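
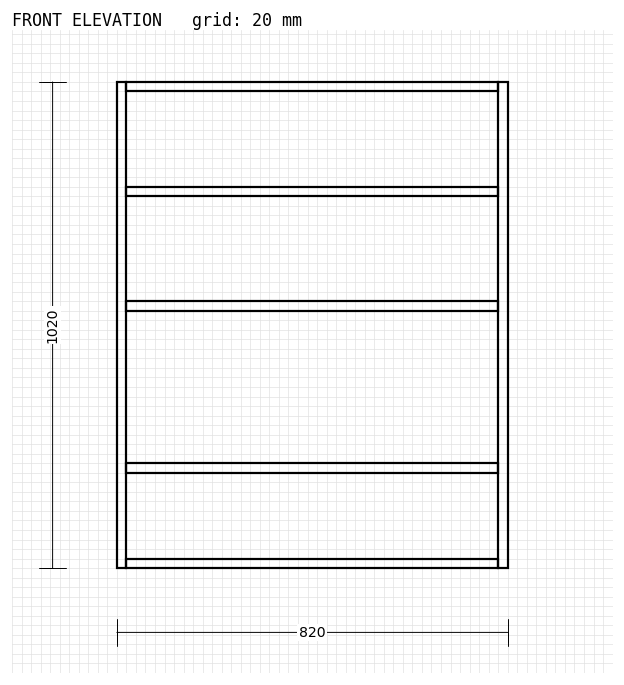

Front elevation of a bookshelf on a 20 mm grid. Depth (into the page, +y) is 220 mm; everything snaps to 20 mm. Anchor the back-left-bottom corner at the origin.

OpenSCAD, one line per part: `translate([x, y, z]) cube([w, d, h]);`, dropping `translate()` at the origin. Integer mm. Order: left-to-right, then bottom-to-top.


cube([20, 220, 1020]);
translate([20, 0, 0]) cube([780, 220, 20]);
translate([20, 0, 200]) cube([780, 220, 20]);
translate([20, 0, 540]) cube([780, 220, 20]);
translate([20, 0, 780]) cube([780, 220, 20]);
translate([20, 0, 1000]) cube([780, 220, 20]);
translate([800, 0, 0]) cube([20, 220, 1020]);


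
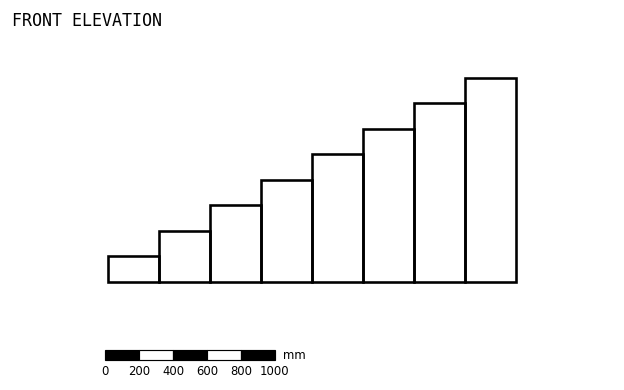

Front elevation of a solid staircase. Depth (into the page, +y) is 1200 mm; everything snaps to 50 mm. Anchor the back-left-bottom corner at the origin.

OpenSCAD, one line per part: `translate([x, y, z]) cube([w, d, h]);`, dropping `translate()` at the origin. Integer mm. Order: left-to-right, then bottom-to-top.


cube([300, 1200, 150]);
translate([300, 0, 0]) cube([300, 1200, 300]);
translate([600, 0, 0]) cube([300, 1200, 450]);
translate([900, 0, 0]) cube([300, 1200, 600]);
translate([1200, 0, 0]) cube([300, 1200, 750]);
translate([1500, 0, 0]) cube([300, 1200, 900]);
translate([1800, 0, 0]) cube([300, 1200, 1050]);
translate([2100, 0, 0]) cube([300, 1200, 1200]);


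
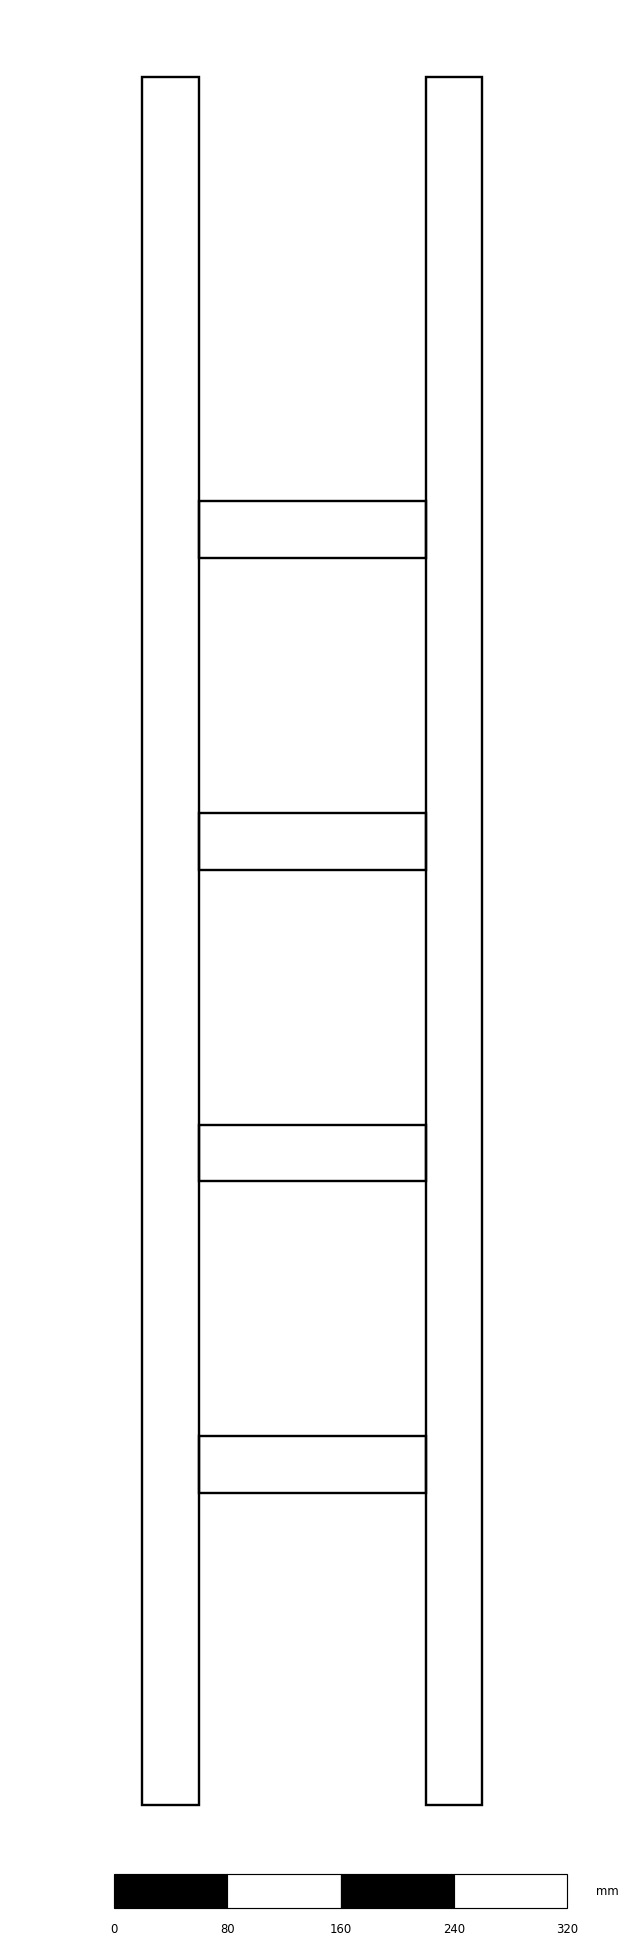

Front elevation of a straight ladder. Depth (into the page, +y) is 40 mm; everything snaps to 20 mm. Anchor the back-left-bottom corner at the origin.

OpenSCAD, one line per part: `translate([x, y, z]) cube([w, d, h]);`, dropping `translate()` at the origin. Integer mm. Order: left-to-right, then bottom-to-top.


cube([40, 40, 1220]);
translate([40, 0, 220]) cube([160, 40, 40]);
translate([40, 0, 440]) cube([160, 40, 40]);
translate([40, 0, 660]) cube([160, 40, 40]);
translate([40, 0, 880]) cube([160, 40, 40]);
translate([200, 0, 0]) cube([40, 40, 1220]);


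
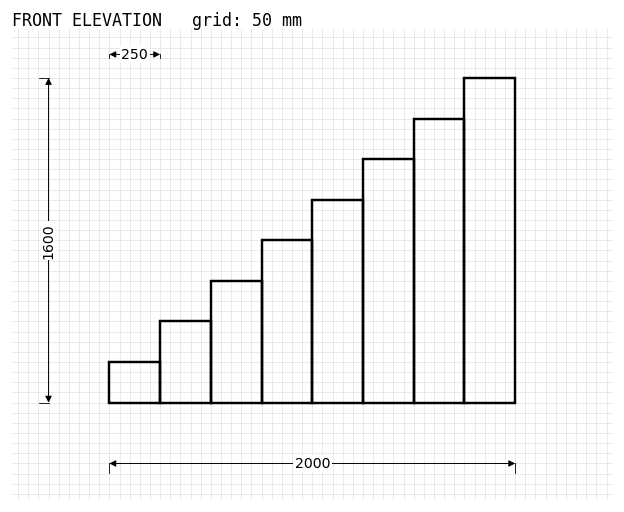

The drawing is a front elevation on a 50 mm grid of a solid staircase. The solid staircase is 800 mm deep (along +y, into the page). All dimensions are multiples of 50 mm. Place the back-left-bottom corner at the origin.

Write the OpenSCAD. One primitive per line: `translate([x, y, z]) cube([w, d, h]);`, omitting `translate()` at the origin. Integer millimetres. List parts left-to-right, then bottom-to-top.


cube([250, 800, 200]);
translate([250, 0, 0]) cube([250, 800, 400]);
translate([500, 0, 0]) cube([250, 800, 600]);
translate([750, 0, 0]) cube([250, 800, 800]);
translate([1000, 0, 0]) cube([250, 800, 1000]);
translate([1250, 0, 0]) cube([250, 800, 1200]);
translate([1500, 0, 0]) cube([250, 800, 1400]);
translate([1750, 0, 0]) cube([250, 800, 1600]);


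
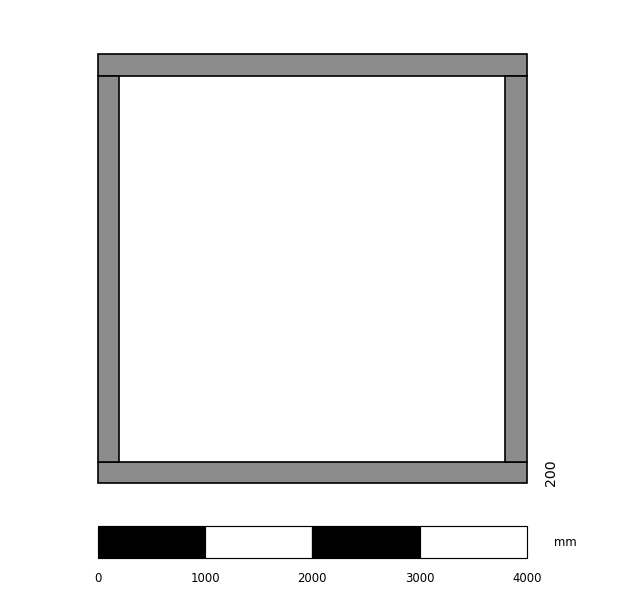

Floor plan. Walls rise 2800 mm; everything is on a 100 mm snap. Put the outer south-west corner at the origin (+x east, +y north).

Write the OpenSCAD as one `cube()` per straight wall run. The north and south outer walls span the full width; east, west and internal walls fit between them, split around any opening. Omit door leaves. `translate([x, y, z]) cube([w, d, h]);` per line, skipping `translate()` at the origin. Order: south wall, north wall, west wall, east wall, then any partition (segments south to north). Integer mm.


cube([4000, 200, 2800]);
translate([0, 3800, 0]) cube([4000, 200, 2800]);
translate([0, 200, 0]) cube([200, 3600, 2800]);
translate([3800, 200, 0]) cube([200, 3600, 2800]);


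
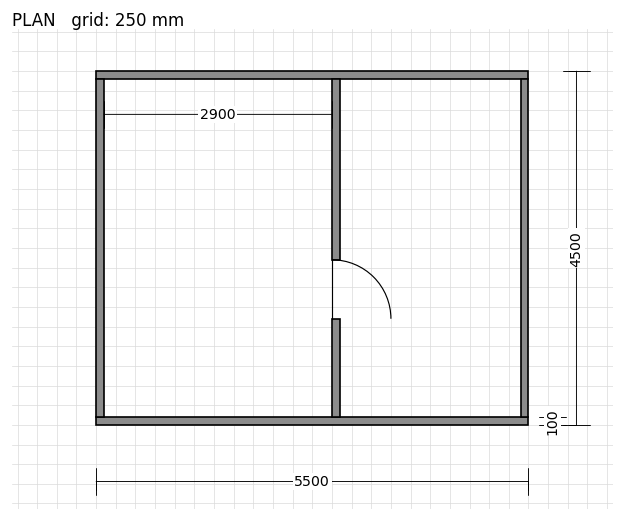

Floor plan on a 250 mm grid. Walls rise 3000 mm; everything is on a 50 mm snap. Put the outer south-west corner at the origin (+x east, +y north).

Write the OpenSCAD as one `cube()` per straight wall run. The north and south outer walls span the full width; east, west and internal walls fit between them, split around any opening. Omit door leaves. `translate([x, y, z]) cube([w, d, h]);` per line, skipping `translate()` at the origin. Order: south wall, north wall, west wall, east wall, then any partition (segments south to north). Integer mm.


cube([5500, 100, 3000]);
translate([0, 4400, 0]) cube([5500, 100, 3000]);
translate([0, 100, 0]) cube([100, 4300, 3000]);
translate([5400, 100, 0]) cube([100, 4300, 3000]);
translate([3000, 100, 0]) cube([100, 1250, 3000]);
translate([3000, 2100, 0]) cube([100, 2300, 3000]);


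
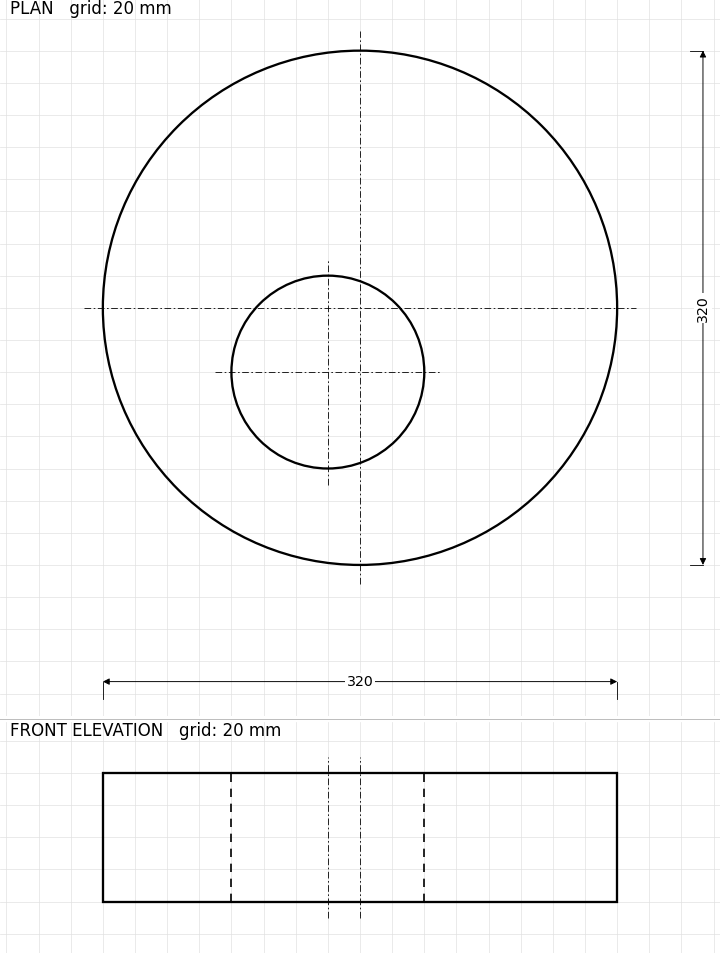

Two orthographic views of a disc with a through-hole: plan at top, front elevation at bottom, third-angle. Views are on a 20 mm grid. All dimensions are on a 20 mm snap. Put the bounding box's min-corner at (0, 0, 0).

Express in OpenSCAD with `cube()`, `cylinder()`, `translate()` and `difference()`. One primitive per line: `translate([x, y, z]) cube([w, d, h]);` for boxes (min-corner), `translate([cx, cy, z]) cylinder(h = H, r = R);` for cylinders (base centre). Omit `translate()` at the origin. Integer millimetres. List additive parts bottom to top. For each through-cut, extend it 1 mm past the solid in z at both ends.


difference() {
  translate([160, 160, 0]) cylinder(h = 80, r = 160);
  translate([140, 120, -1]) cylinder(h = 82, r = 60);
}


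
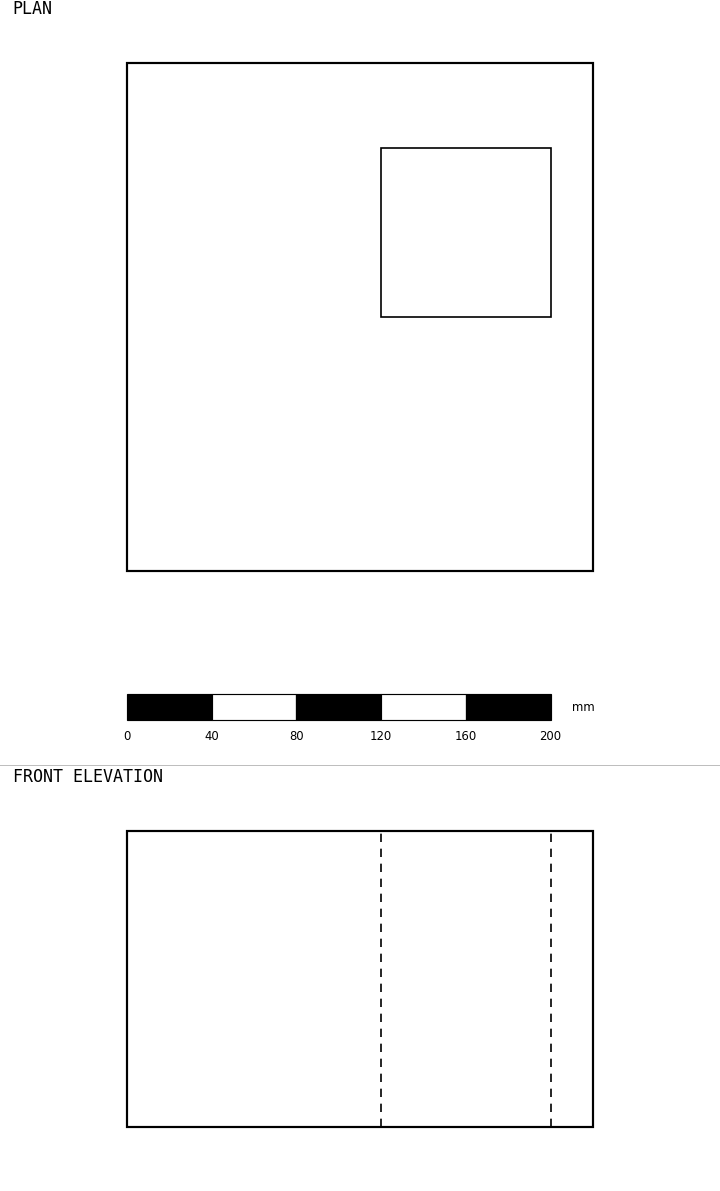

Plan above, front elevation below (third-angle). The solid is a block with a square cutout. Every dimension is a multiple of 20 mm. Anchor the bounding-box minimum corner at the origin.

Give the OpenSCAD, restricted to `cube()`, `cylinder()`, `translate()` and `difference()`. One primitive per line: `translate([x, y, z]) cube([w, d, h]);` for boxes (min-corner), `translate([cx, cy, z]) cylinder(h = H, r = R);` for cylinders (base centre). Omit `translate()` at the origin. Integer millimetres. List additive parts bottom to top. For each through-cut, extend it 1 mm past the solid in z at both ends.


difference() {
  cube([220, 240, 140]);
  translate([120, 120, -1]) cube([80, 80, 142]);
}


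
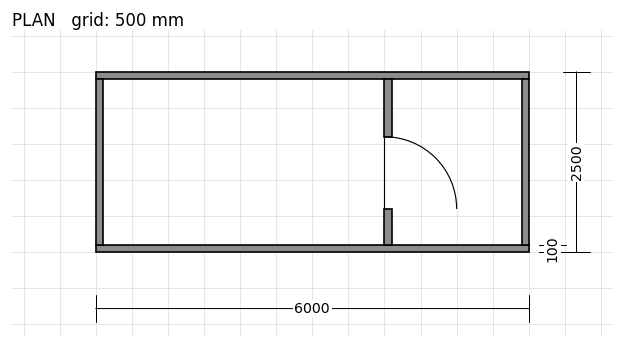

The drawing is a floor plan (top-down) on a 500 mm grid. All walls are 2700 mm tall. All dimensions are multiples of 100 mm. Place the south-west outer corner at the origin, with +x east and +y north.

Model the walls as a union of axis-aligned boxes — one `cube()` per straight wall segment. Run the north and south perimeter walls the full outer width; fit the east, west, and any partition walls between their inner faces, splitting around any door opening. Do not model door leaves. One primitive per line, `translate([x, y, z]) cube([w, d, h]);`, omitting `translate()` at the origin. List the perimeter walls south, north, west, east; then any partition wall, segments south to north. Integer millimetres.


cube([6000, 100, 2700]);
translate([0, 2400, 0]) cube([6000, 100, 2700]);
translate([0, 100, 0]) cube([100, 2300, 2700]);
translate([5900, 100, 0]) cube([100, 2300, 2700]);
translate([4000, 100, 0]) cube([100, 500, 2700]);
translate([4000, 1600, 0]) cube([100, 800, 2700]);


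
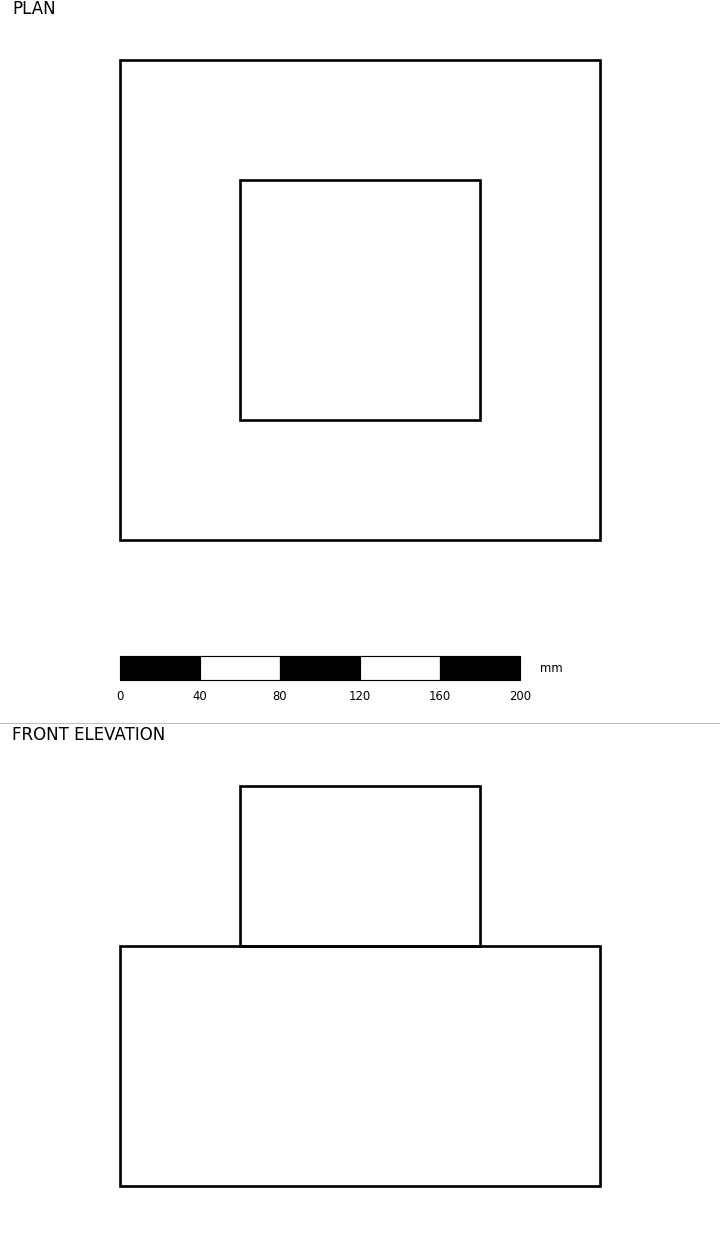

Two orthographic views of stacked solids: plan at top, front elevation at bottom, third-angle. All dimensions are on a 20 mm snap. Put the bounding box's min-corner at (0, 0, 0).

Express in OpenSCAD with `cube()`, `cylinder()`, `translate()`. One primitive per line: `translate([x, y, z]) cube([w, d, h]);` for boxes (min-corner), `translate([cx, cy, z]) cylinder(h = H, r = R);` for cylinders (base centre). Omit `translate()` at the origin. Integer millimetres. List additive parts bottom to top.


cube([240, 240, 120]);
translate([60, 60, 120]) cube([120, 120, 80]);


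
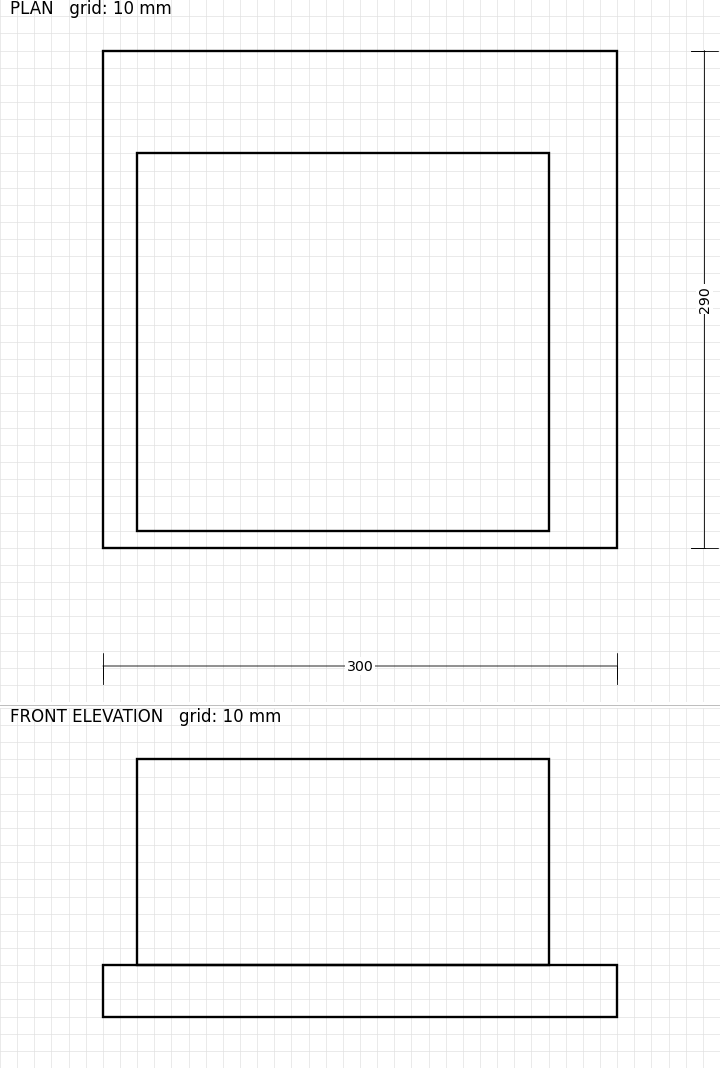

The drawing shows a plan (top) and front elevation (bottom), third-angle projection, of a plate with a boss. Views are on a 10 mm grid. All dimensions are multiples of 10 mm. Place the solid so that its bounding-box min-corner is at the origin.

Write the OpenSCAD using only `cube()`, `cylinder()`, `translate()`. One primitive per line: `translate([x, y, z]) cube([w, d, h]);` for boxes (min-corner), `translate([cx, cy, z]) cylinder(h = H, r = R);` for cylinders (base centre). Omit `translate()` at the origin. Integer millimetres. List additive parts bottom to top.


cube([300, 290, 30]);
translate([20, 10, 30]) cube([240, 220, 120]);


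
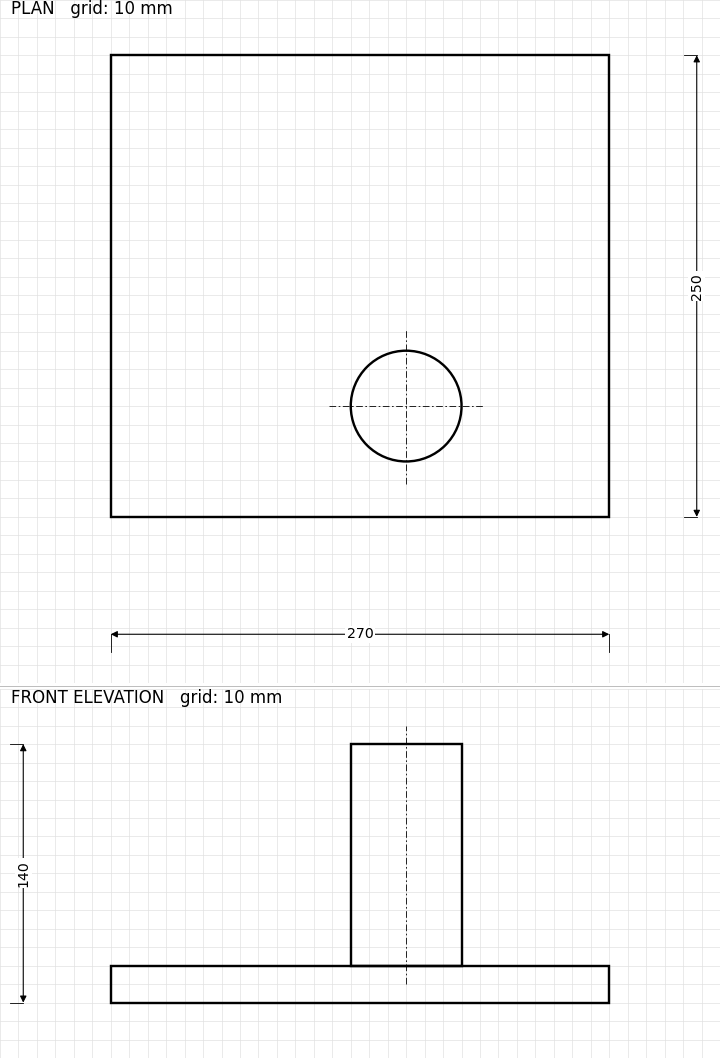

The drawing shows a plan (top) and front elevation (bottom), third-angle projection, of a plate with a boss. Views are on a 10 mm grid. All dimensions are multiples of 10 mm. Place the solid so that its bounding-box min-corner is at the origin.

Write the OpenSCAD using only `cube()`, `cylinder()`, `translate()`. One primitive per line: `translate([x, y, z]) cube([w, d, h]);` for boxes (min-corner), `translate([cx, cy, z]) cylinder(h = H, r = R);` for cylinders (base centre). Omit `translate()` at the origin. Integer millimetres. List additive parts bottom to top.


cube([270, 250, 20]);
translate([160, 60, 20]) cylinder(h = 120, r = 30);


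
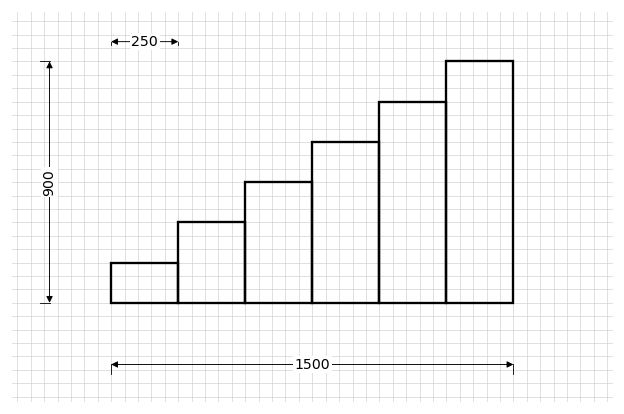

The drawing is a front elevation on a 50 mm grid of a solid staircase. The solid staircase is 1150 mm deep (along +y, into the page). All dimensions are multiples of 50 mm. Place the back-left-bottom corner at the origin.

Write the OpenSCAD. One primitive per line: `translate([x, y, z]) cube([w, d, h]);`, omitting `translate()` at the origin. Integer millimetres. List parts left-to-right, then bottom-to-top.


cube([250, 1150, 150]);
translate([250, 0, 0]) cube([250, 1150, 300]);
translate([500, 0, 0]) cube([250, 1150, 450]);
translate([750, 0, 0]) cube([250, 1150, 600]);
translate([1000, 0, 0]) cube([250, 1150, 750]);
translate([1250, 0, 0]) cube([250, 1150, 900]);


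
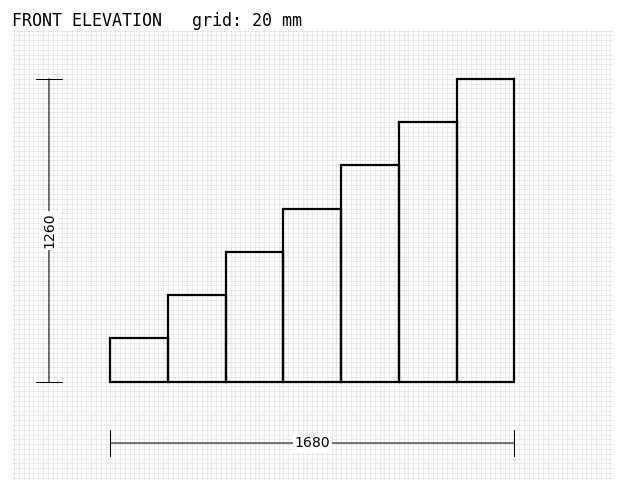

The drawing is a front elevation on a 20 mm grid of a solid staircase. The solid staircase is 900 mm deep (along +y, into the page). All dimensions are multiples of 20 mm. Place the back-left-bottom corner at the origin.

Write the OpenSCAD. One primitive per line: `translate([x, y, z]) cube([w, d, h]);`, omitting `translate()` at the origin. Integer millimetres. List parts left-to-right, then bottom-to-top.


cube([240, 900, 180]);
translate([240, 0, 0]) cube([240, 900, 360]);
translate([480, 0, 0]) cube([240, 900, 540]);
translate([720, 0, 0]) cube([240, 900, 720]);
translate([960, 0, 0]) cube([240, 900, 900]);
translate([1200, 0, 0]) cube([240, 900, 1080]);
translate([1440, 0, 0]) cube([240, 900, 1260]);


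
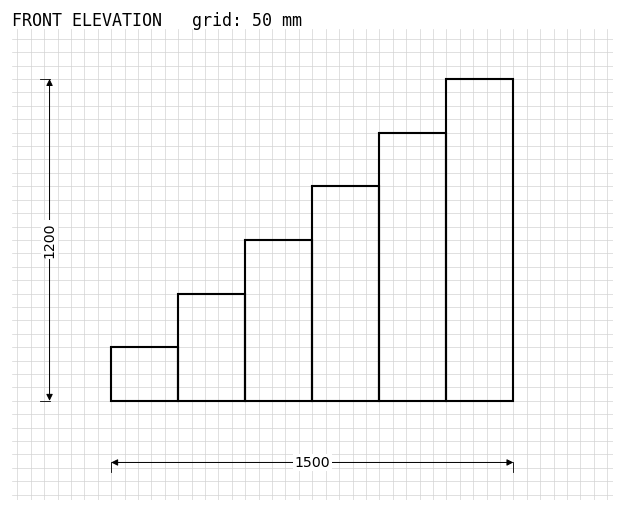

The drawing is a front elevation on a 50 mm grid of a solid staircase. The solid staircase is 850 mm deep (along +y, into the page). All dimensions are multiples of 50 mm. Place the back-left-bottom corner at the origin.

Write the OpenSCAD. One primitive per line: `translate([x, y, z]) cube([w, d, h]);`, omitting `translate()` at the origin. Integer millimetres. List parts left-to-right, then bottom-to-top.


cube([250, 850, 200]);
translate([250, 0, 0]) cube([250, 850, 400]);
translate([500, 0, 0]) cube([250, 850, 600]);
translate([750, 0, 0]) cube([250, 850, 800]);
translate([1000, 0, 0]) cube([250, 850, 1000]);
translate([1250, 0, 0]) cube([250, 850, 1200]);


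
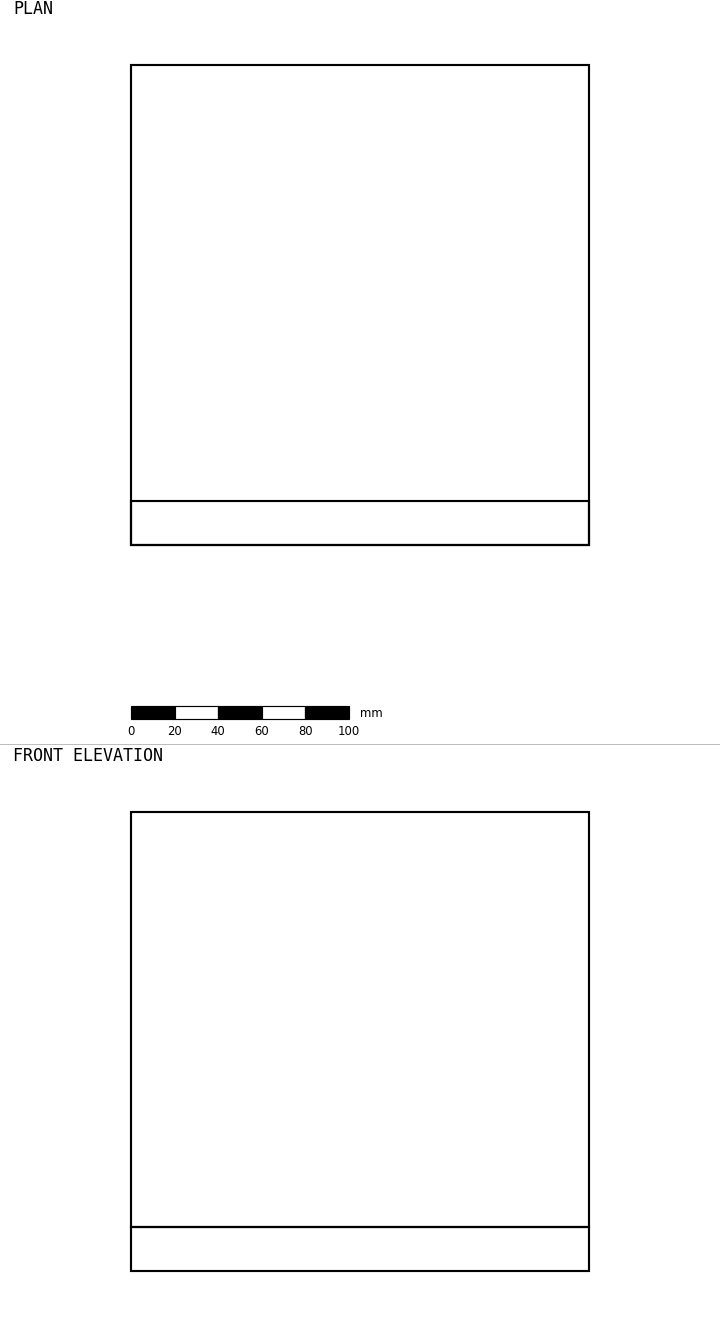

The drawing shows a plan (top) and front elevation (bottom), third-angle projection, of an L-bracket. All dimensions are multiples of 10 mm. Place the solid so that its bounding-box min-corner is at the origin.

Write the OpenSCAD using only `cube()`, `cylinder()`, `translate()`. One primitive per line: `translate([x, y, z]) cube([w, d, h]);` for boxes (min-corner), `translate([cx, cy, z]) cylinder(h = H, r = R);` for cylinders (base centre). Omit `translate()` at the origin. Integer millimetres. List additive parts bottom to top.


cube([210, 220, 20]);
translate([0, 0, 20]) cube([210, 20, 190]);


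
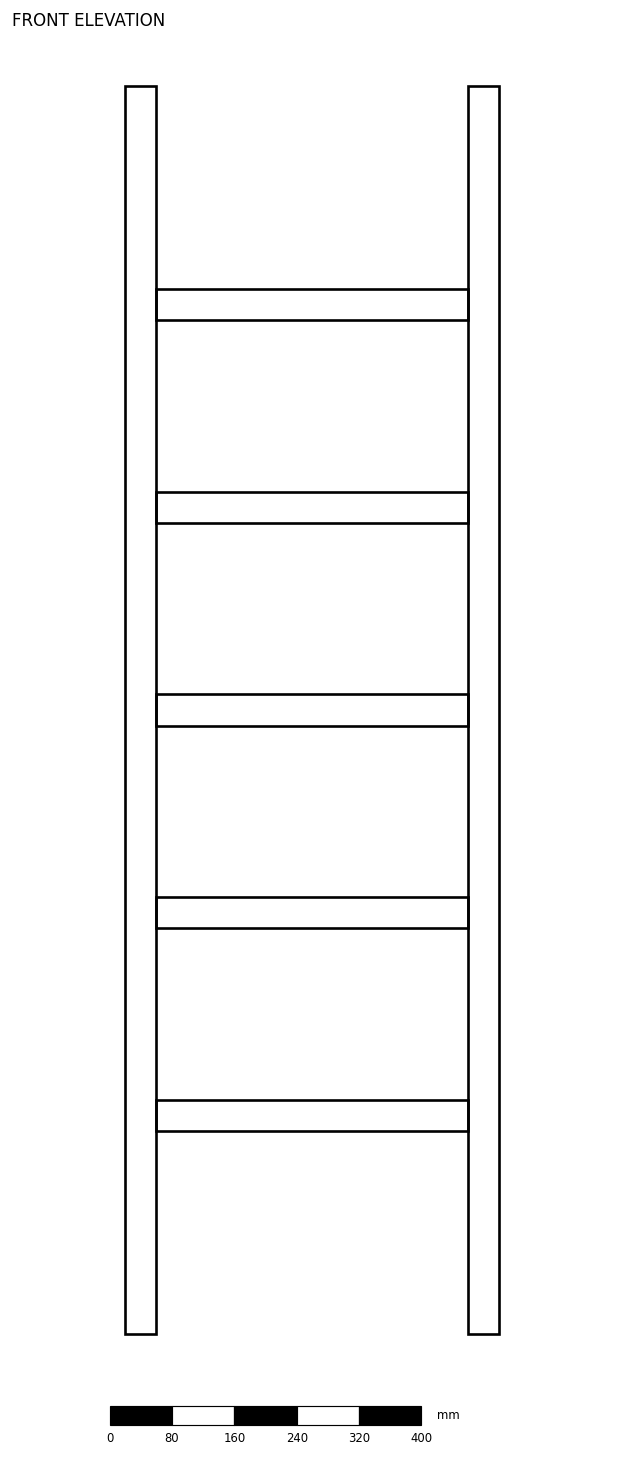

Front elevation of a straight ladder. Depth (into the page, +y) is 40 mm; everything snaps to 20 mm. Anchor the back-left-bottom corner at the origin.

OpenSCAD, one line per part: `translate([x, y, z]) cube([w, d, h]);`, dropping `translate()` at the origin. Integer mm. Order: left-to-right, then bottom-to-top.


cube([40, 40, 1600]);
translate([40, 0, 260]) cube([400, 40, 40]);
translate([40, 0, 520]) cube([400, 40, 40]);
translate([40, 0, 780]) cube([400, 40, 40]);
translate([40, 0, 1040]) cube([400, 40, 40]);
translate([40, 0, 1300]) cube([400, 40, 40]);
translate([440, 0, 0]) cube([40, 40, 1600]);


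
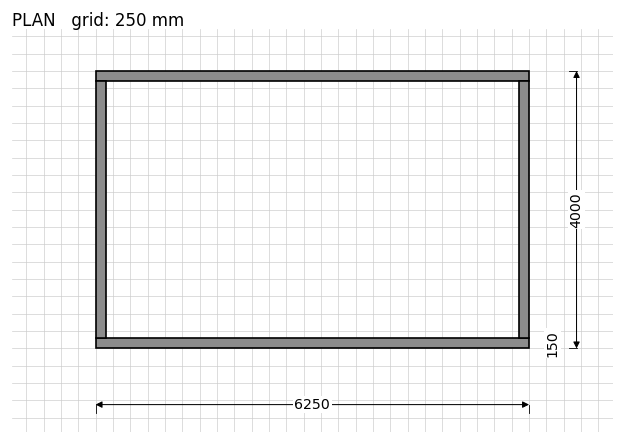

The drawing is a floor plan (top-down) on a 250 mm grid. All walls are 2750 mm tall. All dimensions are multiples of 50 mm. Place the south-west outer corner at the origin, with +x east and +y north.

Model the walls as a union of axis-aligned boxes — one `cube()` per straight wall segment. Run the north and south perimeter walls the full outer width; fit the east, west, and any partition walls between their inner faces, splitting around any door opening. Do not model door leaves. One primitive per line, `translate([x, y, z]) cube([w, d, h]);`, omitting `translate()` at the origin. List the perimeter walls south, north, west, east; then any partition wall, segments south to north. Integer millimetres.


cube([6250, 150, 2750]);
translate([0, 3850, 0]) cube([6250, 150, 2750]);
translate([0, 150, 0]) cube([150, 3700, 2750]);
translate([6100, 150, 0]) cube([150, 3700, 2750]);


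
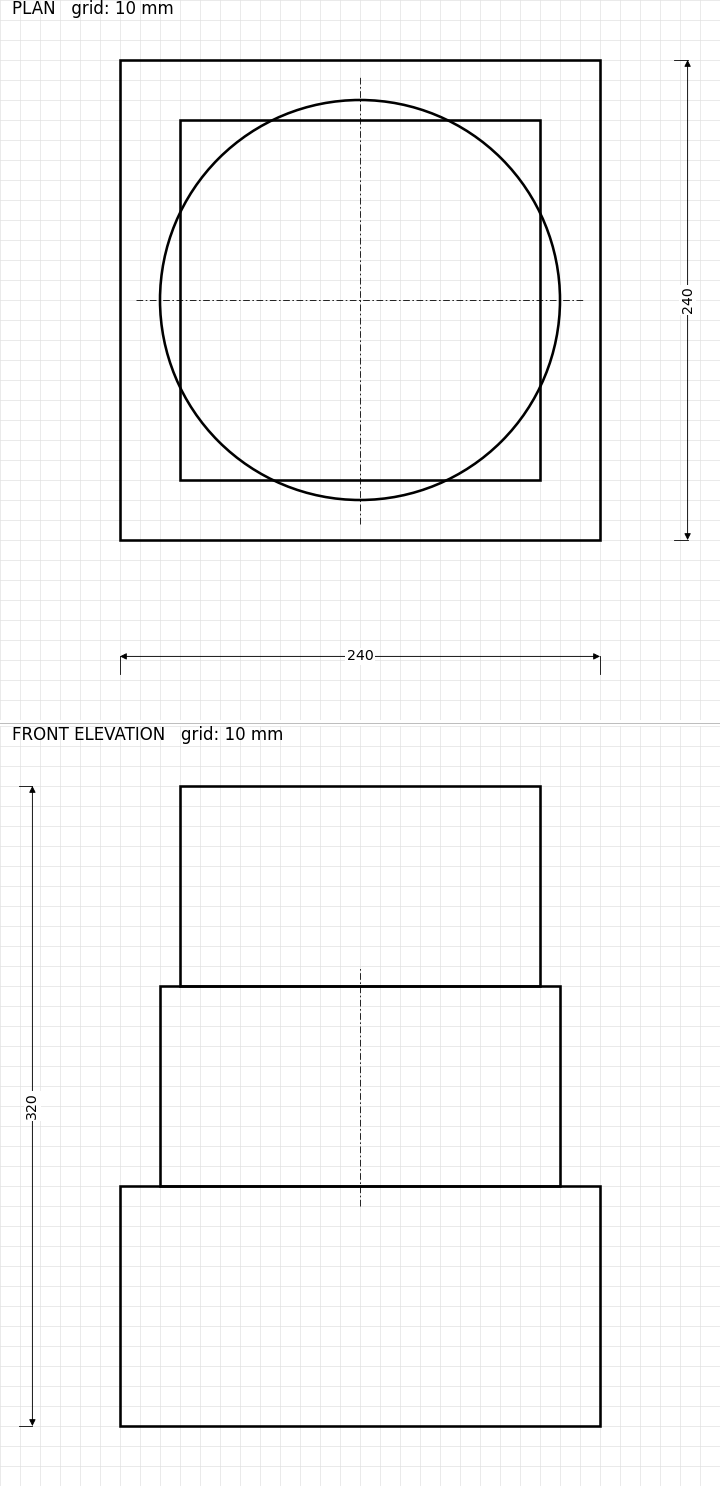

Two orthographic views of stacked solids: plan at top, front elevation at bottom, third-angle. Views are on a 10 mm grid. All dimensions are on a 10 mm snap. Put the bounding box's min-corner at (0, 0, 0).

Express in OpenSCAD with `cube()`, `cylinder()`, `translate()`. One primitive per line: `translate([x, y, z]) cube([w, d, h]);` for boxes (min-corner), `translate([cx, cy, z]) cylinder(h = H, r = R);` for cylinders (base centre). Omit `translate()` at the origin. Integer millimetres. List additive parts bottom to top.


cube([240, 240, 120]);
translate([120, 120, 120]) cylinder(h = 100, r = 100);
translate([30, 30, 220]) cube([180, 180, 100]);


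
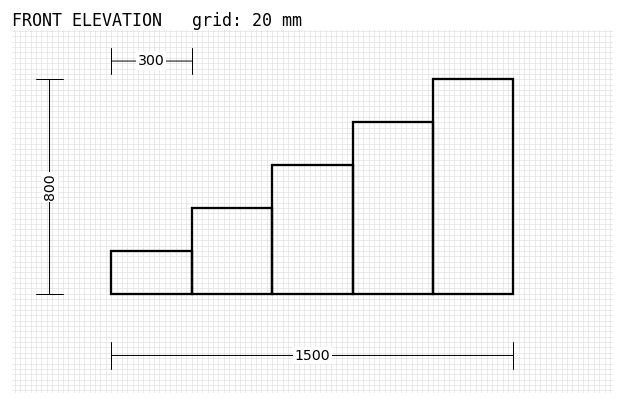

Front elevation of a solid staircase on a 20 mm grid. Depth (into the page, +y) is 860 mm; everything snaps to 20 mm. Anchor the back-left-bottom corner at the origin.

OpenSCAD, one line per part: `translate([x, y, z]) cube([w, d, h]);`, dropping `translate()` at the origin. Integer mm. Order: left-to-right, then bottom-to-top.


cube([300, 860, 160]);
translate([300, 0, 0]) cube([300, 860, 320]);
translate([600, 0, 0]) cube([300, 860, 480]);
translate([900, 0, 0]) cube([300, 860, 640]);
translate([1200, 0, 0]) cube([300, 860, 800]);


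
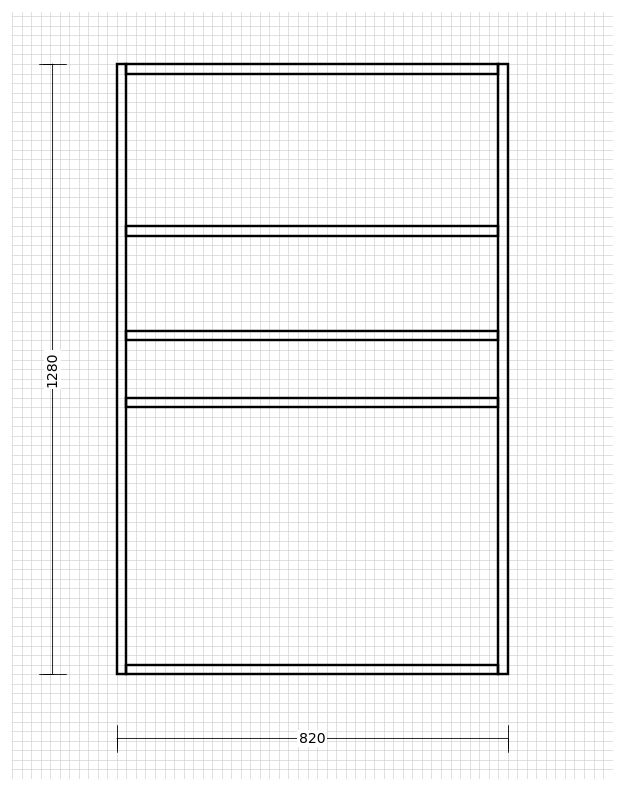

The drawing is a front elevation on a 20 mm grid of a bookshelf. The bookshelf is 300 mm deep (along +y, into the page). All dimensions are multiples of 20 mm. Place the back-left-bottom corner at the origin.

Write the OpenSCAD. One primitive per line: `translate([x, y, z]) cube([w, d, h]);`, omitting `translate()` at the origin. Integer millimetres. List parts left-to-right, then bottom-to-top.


cube([20, 300, 1280]);
translate([20, 0, 0]) cube([780, 300, 20]);
translate([20, 0, 560]) cube([780, 300, 20]);
translate([20, 0, 700]) cube([780, 300, 20]);
translate([20, 0, 920]) cube([780, 300, 20]);
translate([20, 0, 1260]) cube([780, 300, 20]);
translate([800, 0, 0]) cube([20, 300, 1280]);


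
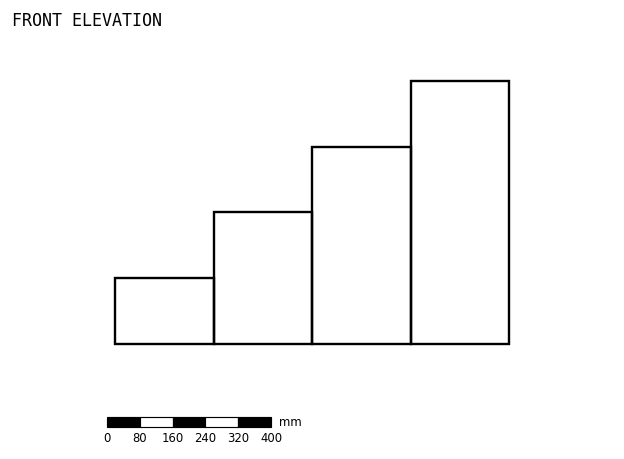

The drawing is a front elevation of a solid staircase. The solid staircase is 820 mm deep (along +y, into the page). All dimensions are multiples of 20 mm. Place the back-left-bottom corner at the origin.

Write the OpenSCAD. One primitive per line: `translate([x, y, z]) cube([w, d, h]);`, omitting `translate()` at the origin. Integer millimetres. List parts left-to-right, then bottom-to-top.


cube([240, 820, 160]);
translate([240, 0, 0]) cube([240, 820, 320]);
translate([480, 0, 0]) cube([240, 820, 480]);
translate([720, 0, 0]) cube([240, 820, 640]);


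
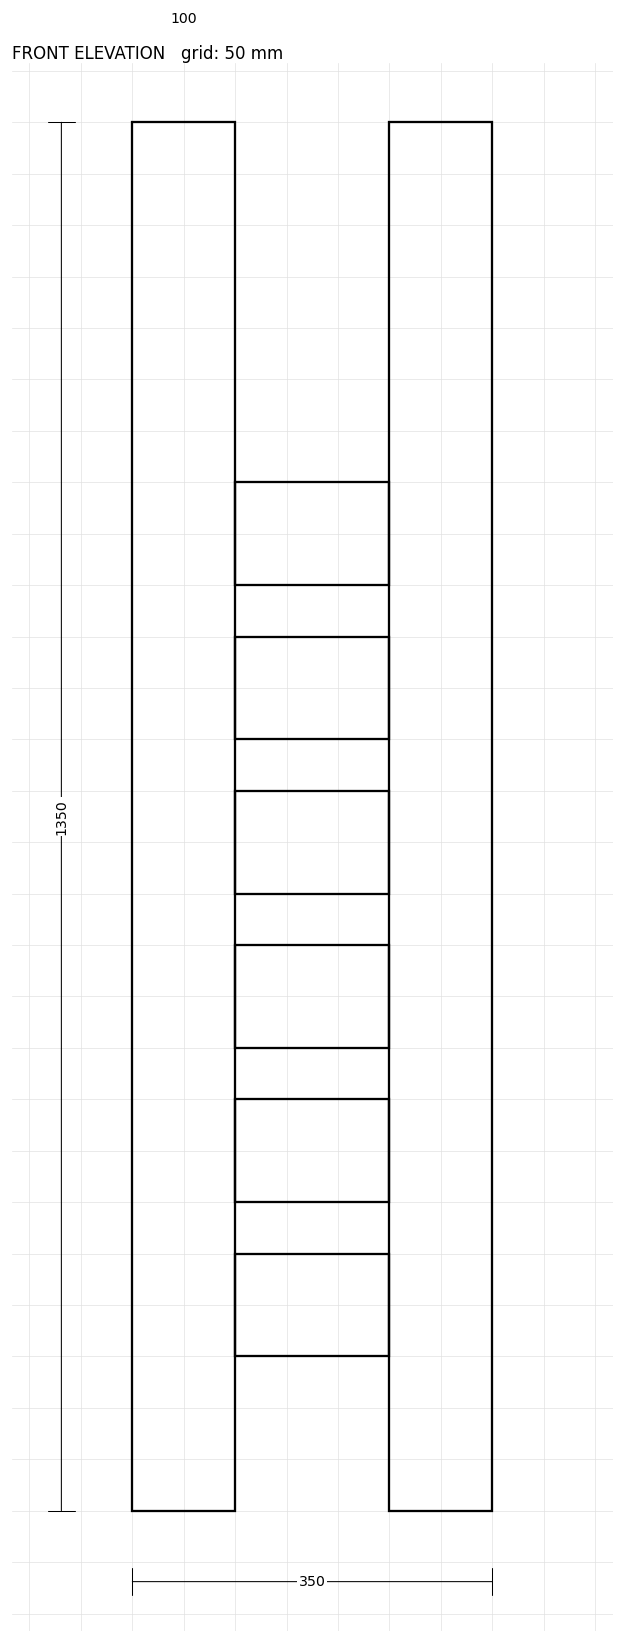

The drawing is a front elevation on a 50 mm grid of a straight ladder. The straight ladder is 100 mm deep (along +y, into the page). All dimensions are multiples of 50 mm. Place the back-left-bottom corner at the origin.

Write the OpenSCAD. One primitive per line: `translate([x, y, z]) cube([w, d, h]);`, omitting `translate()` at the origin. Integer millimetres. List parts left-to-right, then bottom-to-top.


cube([100, 100, 1350]);
translate([100, 0, 150]) cube([150, 100, 100]);
translate([100, 0, 300]) cube([150, 100, 100]);
translate([100, 0, 450]) cube([150, 100, 100]);
translate([100, 0, 600]) cube([150, 100, 100]);
translate([100, 0, 750]) cube([150, 100, 100]);
translate([100, 0, 900]) cube([150, 100, 100]);
translate([250, 0, 0]) cube([100, 100, 1350]);


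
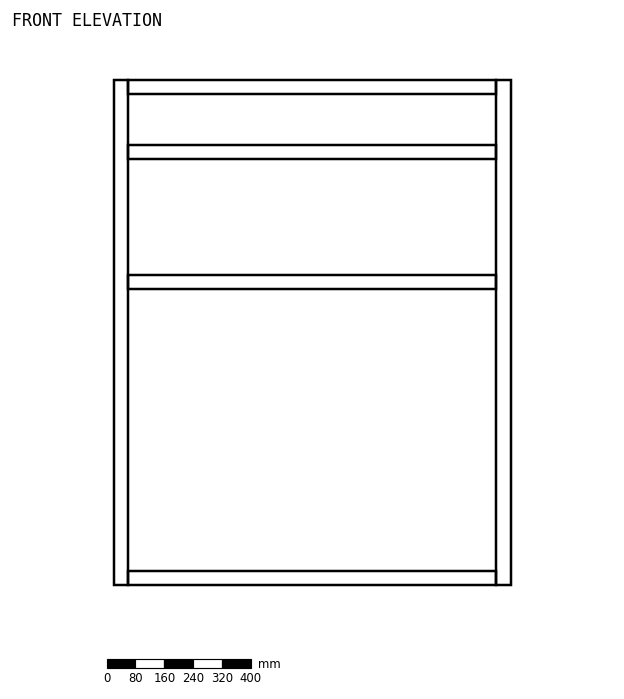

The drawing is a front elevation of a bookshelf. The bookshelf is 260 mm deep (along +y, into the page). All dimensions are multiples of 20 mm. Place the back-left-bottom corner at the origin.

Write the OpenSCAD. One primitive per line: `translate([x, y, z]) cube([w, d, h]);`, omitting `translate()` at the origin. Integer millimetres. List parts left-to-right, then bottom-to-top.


cube([40, 260, 1400]);
translate([40, 0, 0]) cube([1020, 260, 40]);
translate([40, 0, 820]) cube([1020, 260, 40]);
translate([40, 0, 1180]) cube([1020, 260, 40]);
translate([40, 0, 1360]) cube([1020, 260, 40]);
translate([1060, 0, 0]) cube([40, 260, 1400]);


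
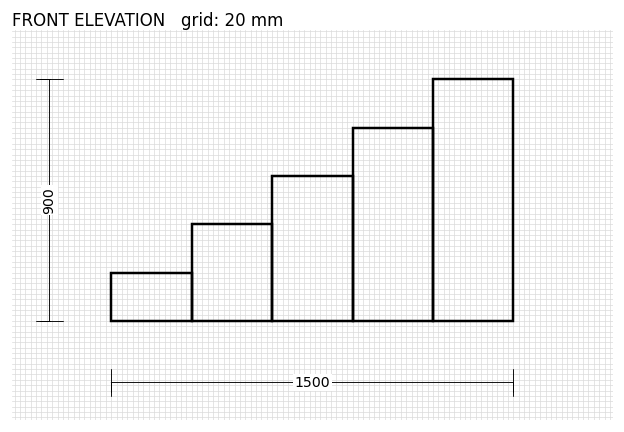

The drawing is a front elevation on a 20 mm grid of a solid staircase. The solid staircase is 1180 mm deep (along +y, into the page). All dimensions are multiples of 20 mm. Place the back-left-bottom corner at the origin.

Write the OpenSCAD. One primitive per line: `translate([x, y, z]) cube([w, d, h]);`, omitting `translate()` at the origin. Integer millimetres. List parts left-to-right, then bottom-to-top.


cube([300, 1180, 180]);
translate([300, 0, 0]) cube([300, 1180, 360]);
translate([600, 0, 0]) cube([300, 1180, 540]);
translate([900, 0, 0]) cube([300, 1180, 720]);
translate([1200, 0, 0]) cube([300, 1180, 900]);


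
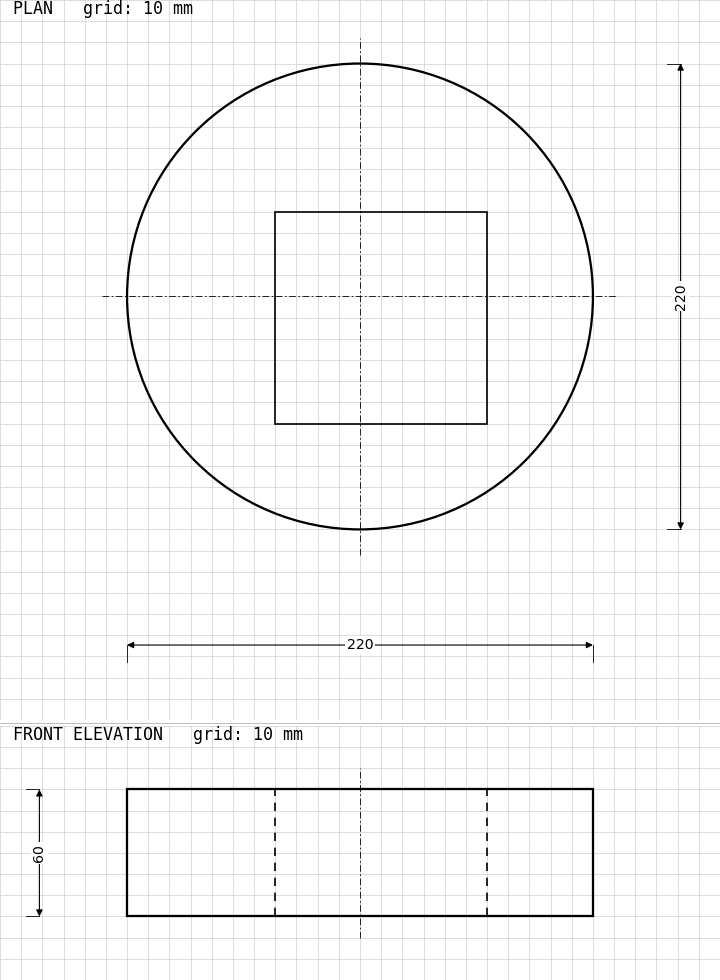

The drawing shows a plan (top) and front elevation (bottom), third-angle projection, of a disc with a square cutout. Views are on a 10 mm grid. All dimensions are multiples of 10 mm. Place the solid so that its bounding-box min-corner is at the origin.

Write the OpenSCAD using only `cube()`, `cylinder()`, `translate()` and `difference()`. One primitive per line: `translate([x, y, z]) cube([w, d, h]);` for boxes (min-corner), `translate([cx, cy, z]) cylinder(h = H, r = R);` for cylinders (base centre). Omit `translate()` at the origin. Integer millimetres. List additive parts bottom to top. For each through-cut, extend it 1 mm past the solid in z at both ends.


difference() {
  translate([110, 110, 0]) cylinder(h = 60, r = 110);
  translate([70, 50, -1]) cube([100, 100, 62]);
}


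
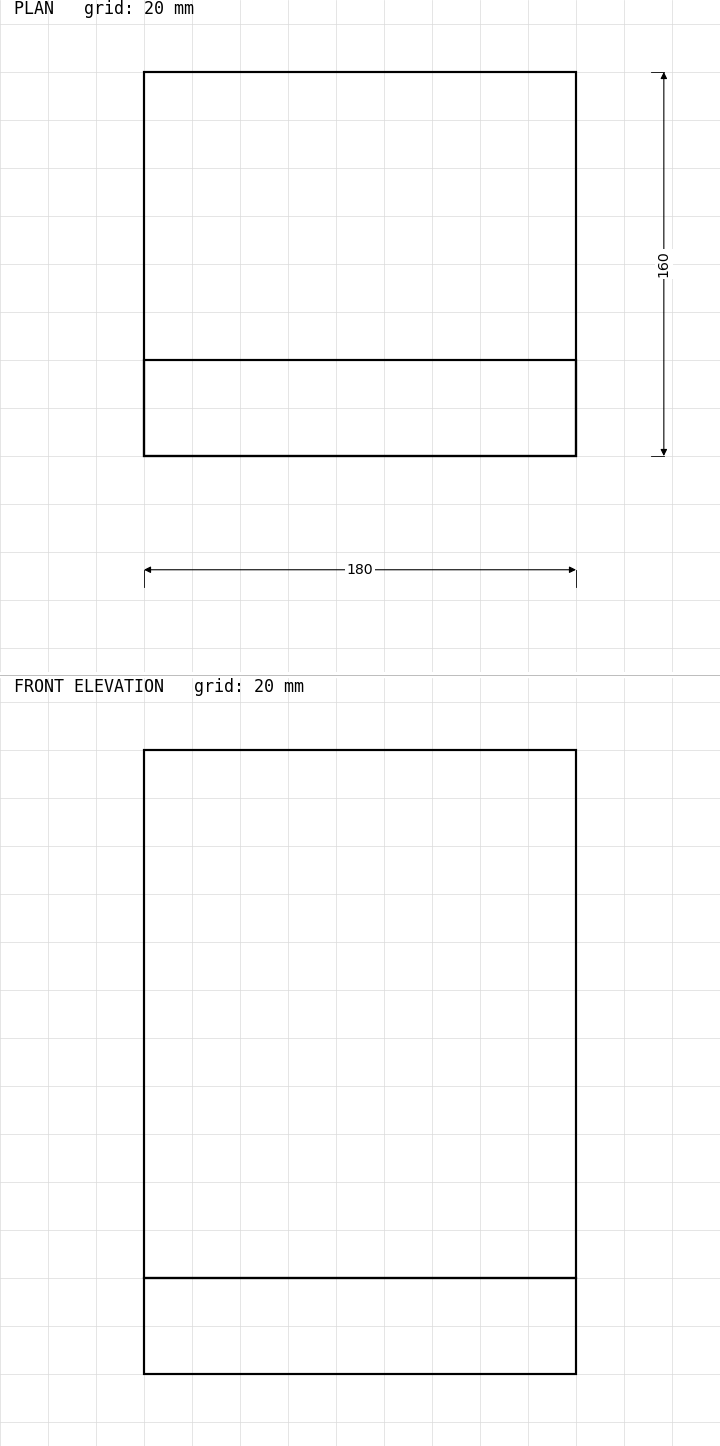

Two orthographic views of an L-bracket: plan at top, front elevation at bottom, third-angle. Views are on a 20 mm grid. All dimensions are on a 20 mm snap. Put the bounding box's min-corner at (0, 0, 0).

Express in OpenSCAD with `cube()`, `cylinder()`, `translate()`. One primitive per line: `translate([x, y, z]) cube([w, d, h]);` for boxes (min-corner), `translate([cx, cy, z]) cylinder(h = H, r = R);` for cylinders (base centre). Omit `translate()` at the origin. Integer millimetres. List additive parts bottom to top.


cube([180, 160, 40]);
translate([0, 0, 40]) cube([180, 40, 220]);


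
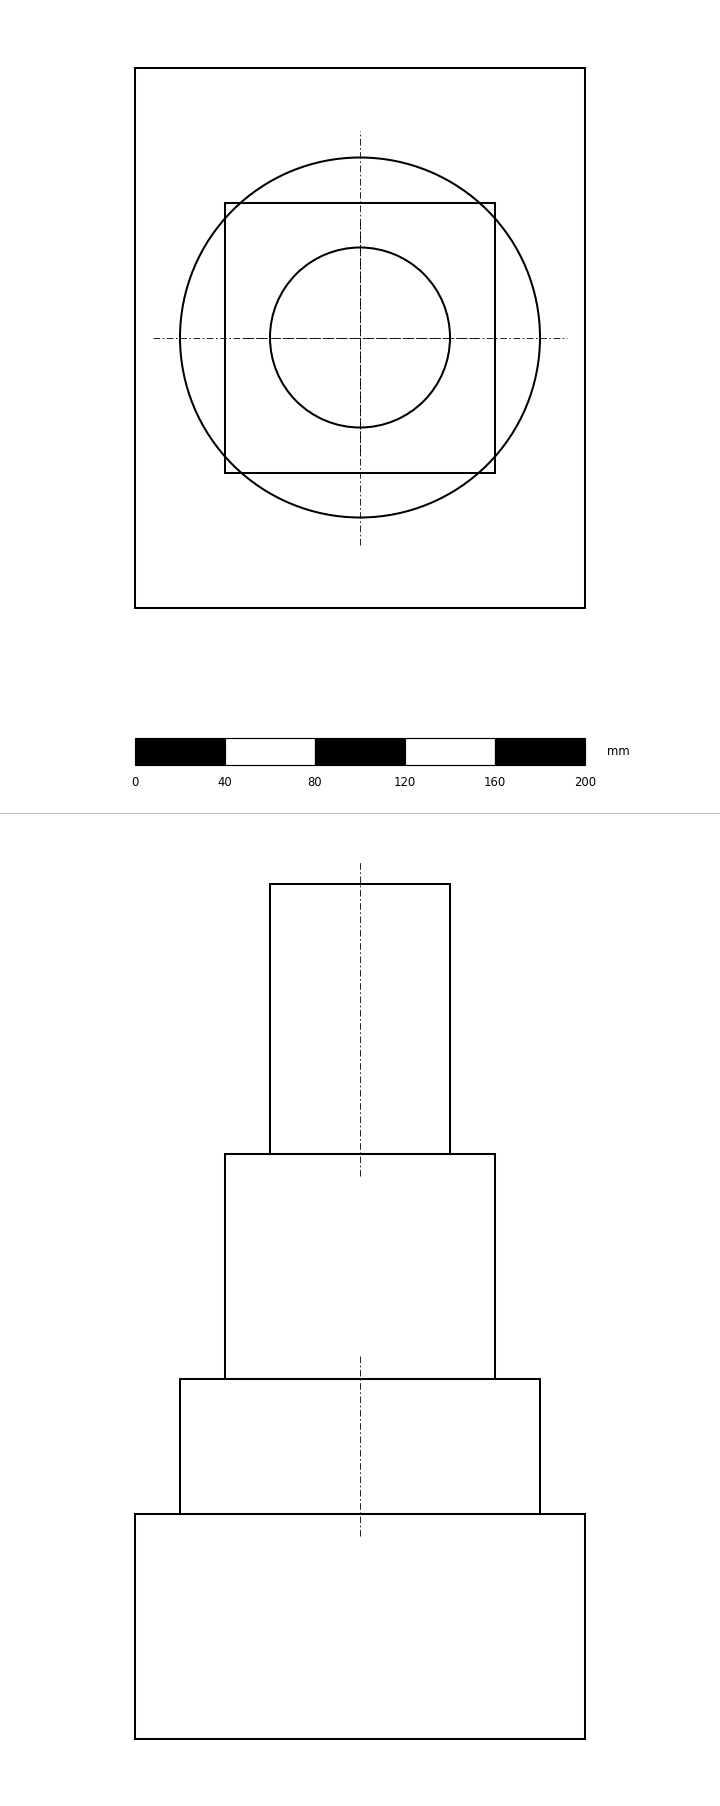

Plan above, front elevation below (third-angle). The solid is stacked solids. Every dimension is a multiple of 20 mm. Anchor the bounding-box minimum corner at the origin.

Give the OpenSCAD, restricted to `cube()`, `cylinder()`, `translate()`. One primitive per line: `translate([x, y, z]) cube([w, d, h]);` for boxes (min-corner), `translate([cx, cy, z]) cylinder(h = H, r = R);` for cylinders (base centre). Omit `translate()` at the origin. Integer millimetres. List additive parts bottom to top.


cube([200, 240, 100]);
translate([100, 120, 100]) cylinder(h = 60, r = 80);
translate([40, 60, 160]) cube([120, 120, 100]);
translate([100, 120, 260]) cylinder(h = 120, r = 40);


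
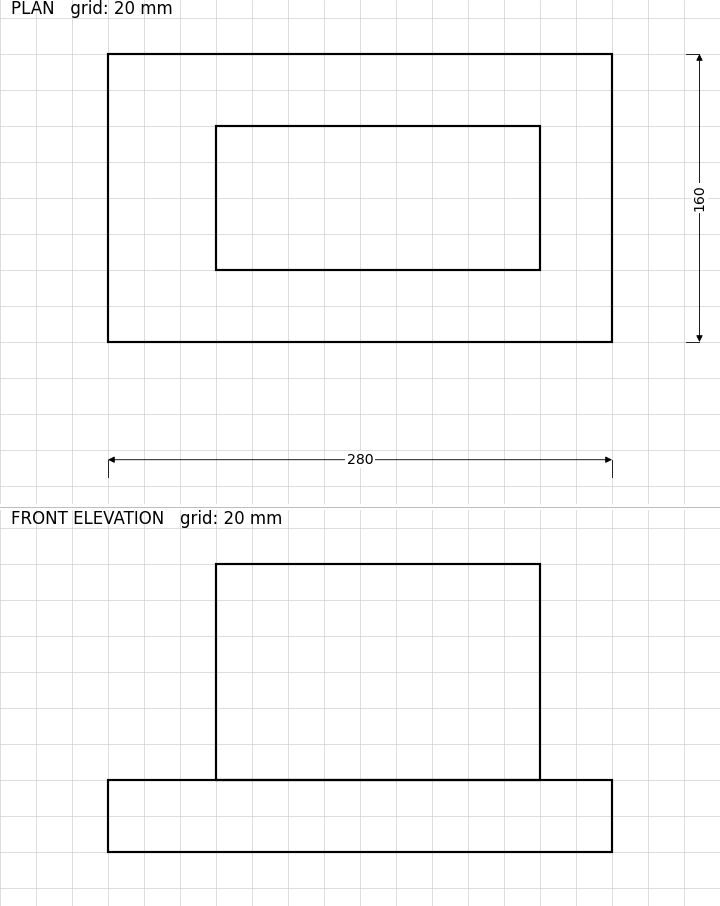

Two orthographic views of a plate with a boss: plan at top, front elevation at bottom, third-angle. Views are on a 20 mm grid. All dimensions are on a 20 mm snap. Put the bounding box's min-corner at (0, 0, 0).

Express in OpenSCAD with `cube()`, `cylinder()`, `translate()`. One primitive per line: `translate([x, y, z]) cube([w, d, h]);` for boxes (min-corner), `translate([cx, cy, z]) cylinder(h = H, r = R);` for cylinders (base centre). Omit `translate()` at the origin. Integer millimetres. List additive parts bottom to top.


cube([280, 160, 40]);
translate([60, 40, 40]) cube([180, 80, 120]);


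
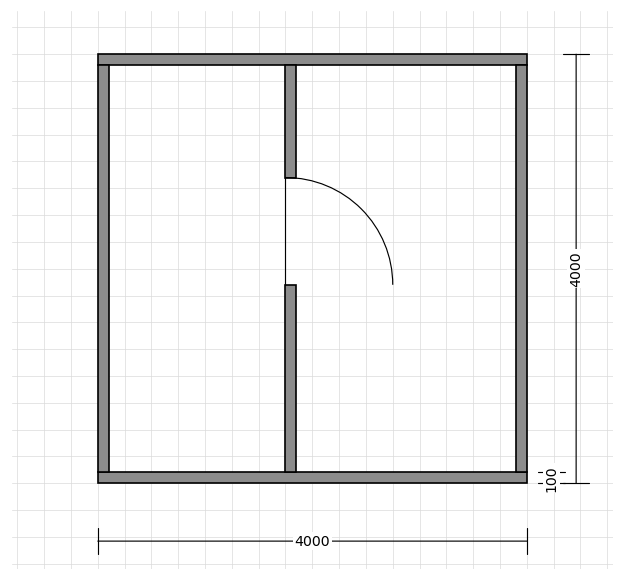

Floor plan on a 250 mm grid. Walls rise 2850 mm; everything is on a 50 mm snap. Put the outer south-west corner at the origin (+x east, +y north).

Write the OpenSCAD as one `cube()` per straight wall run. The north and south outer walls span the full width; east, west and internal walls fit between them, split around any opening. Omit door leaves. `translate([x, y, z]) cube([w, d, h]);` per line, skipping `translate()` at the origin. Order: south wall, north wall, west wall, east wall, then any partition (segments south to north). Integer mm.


cube([4000, 100, 2850]);
translate([0, 3900, 0]) cube([4000, 100, 2850]);
translate([0, 100, 0]) cube([100, 3800, 2850]);
translate([3900, 100, 0]) cube([100, 3800, 2850]);
translate([1750, 100, 0]) cube([100, 1750, 2850]);
translate([1750, 2850, 0]) cube([100, 1050, 2850]);


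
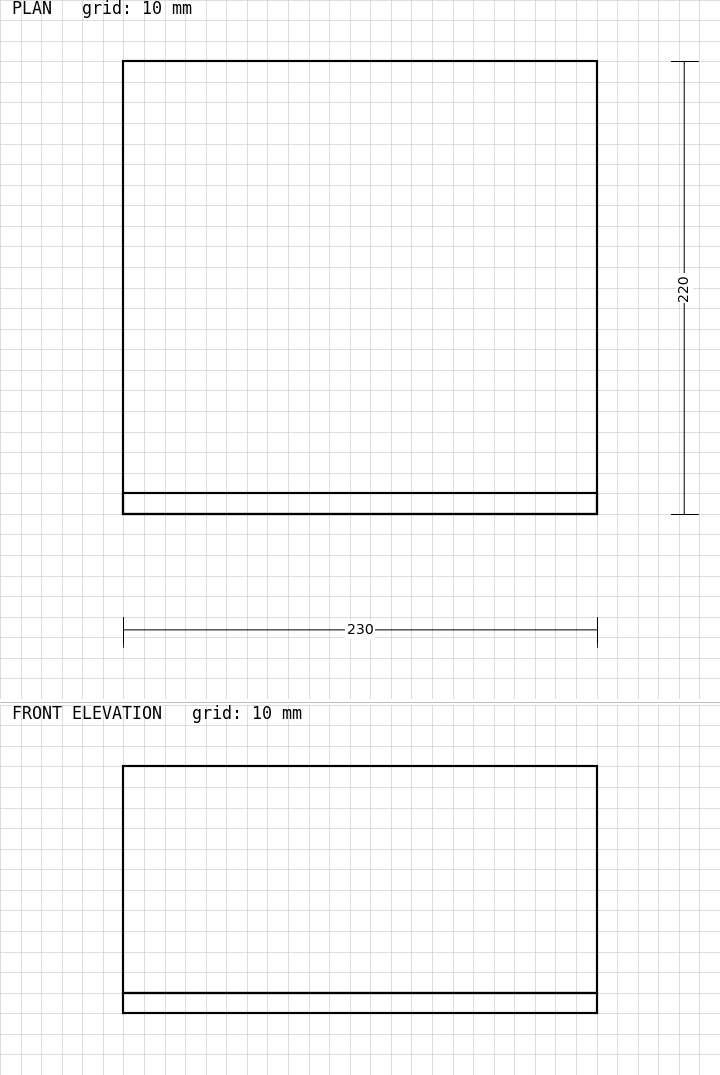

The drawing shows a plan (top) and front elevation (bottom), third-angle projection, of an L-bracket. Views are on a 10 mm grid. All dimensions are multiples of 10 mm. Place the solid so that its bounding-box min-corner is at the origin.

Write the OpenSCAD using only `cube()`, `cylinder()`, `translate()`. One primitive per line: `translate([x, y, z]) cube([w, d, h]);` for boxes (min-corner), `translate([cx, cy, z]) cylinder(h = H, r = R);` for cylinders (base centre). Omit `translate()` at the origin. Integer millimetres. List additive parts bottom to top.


cube([230, 220, 10]);
translate([0, 0, 10]) cube([230, 10, 110]);


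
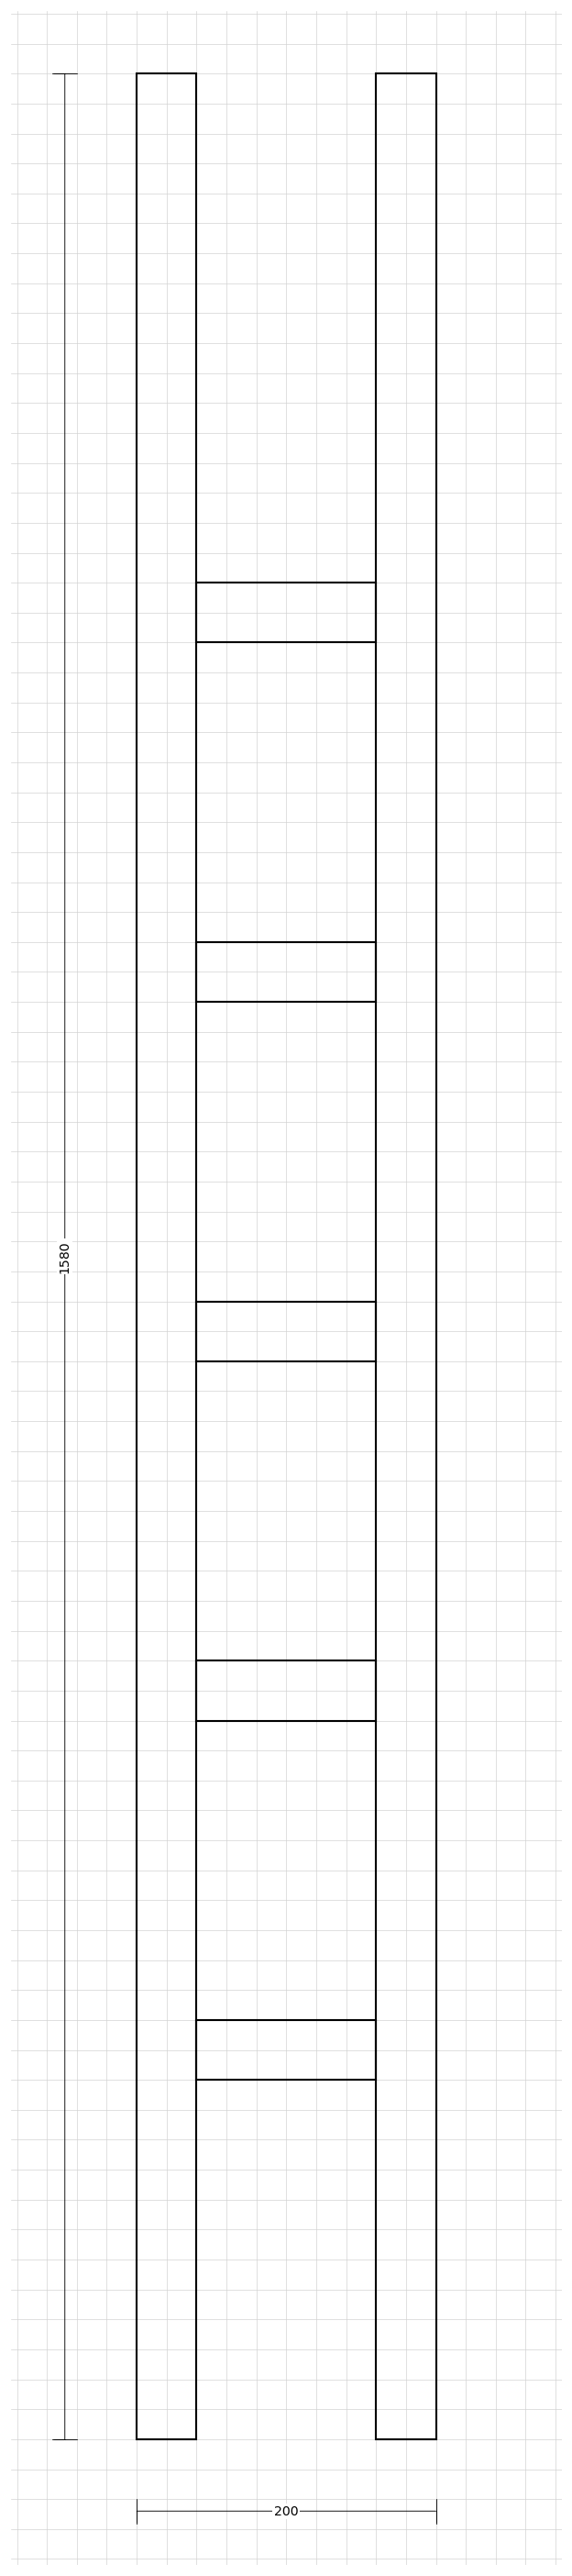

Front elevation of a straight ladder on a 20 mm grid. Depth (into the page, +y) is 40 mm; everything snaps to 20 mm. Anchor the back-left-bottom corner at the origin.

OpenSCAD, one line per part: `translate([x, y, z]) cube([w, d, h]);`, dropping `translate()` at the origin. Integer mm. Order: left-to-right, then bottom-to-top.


cube([40, 40, 1580]);
translate([40, 0, 240]) cube([120, 40, 40]);
translate([40, 0, 480]) cube([120, 40, 40]);
translate([40, 0, 720]) cube([120, 40, 40]);
translate([40, 0, 960]) cube([120, 40, 40]);
translate([40, 0, 1200]) cube([120, 40, 40]);
translate([160, 0, 0]) cube([40, 40, 1580]);


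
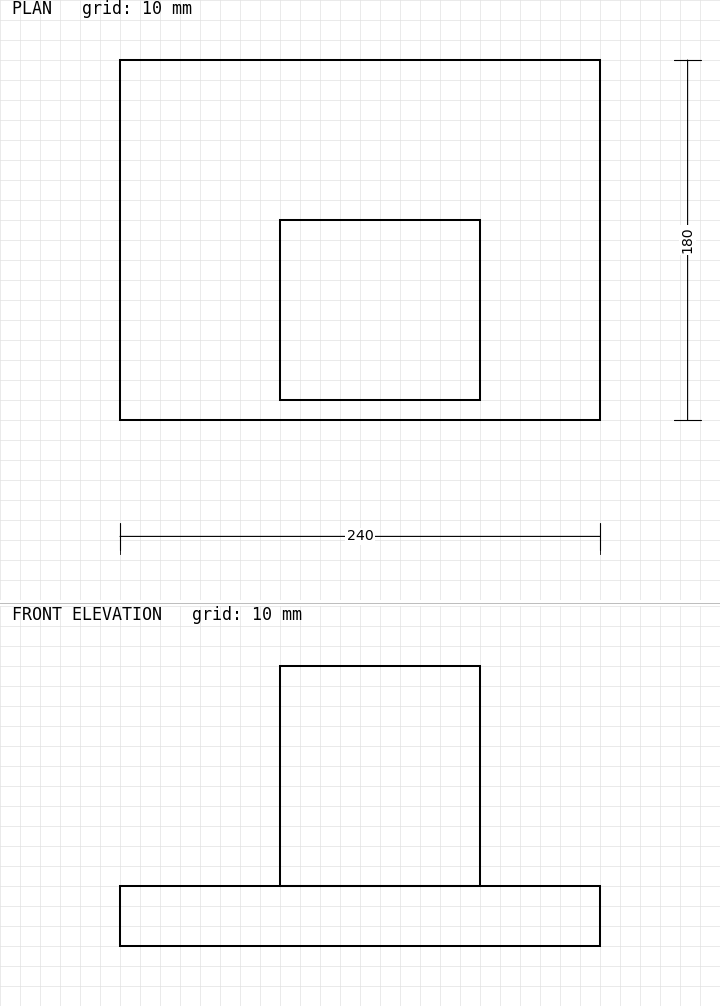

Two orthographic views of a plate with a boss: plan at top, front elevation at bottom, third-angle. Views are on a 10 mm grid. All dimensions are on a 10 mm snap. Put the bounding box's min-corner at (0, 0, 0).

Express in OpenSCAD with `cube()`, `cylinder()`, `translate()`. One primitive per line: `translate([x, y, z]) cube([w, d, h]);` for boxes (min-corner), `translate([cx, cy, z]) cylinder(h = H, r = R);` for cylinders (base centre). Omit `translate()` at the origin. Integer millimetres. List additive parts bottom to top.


cube([240, 180, 30]);
translate([80, 10, 30]) cube([100, 90, 110]);


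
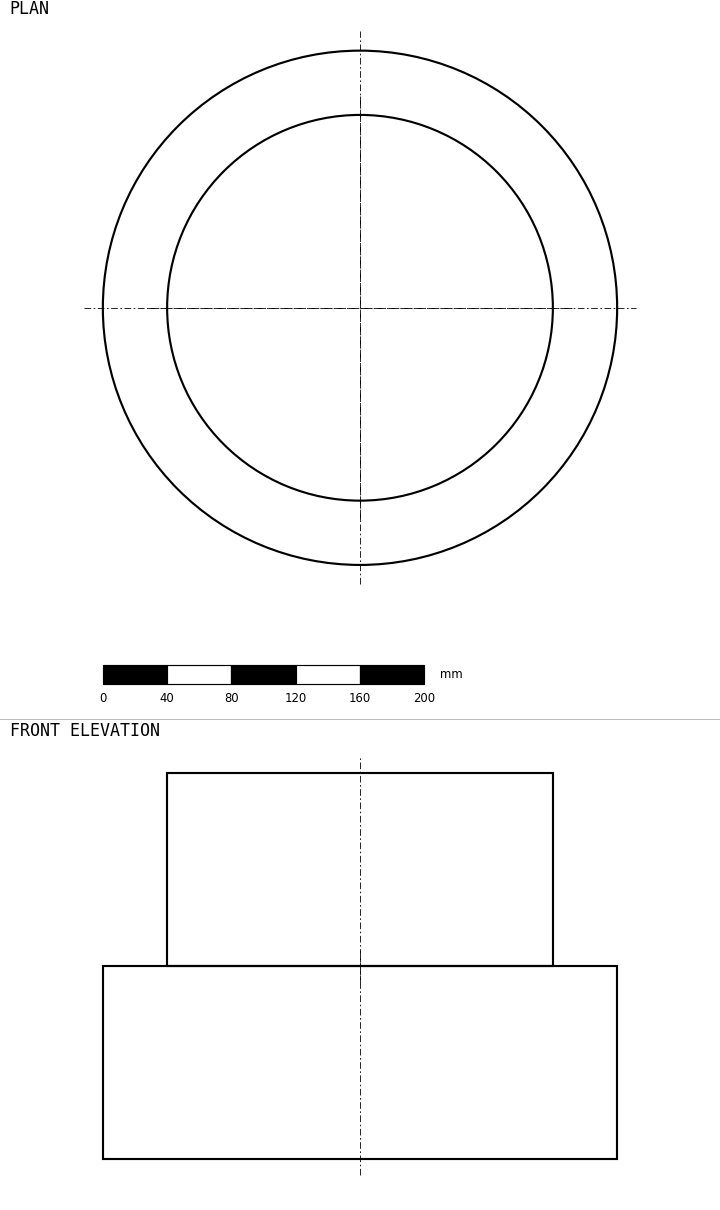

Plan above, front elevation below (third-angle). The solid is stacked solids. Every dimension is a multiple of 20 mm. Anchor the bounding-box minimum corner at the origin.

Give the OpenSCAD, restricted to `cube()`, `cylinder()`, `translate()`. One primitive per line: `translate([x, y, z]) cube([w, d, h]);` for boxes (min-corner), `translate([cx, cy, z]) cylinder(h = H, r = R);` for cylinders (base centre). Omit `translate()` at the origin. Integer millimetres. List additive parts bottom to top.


translate([160, 160, 0]) cylinder(h = 120, r = 160);
translate([160, 160, 120]) cylinder(h = 120, r = 120);


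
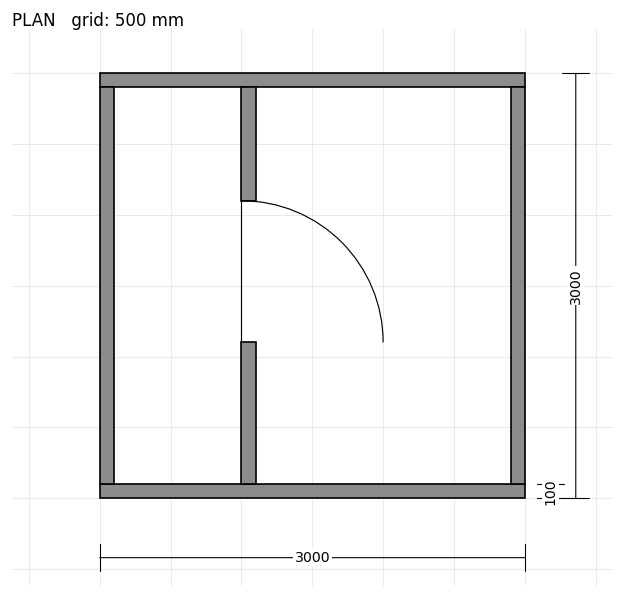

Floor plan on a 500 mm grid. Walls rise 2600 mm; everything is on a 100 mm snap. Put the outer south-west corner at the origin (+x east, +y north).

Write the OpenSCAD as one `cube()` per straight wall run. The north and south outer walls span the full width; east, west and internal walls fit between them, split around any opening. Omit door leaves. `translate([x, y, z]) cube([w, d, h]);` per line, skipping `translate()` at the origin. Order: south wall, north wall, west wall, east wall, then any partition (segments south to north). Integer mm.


cube([3000, 100, 2600]);
translate([0, 2900, 0]) cube([3000, 100, 2600]);
translate([0, 100, 0]) cube([100, 2800, 2600]);
translate([2900, 100, 0]) cube([100, 2800, 2600]);
translate([1000, 100, 0]) cube([100, 1000, 2600]);
translate([1000, 2100, 0]) cube([100, 800, 2600]);
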